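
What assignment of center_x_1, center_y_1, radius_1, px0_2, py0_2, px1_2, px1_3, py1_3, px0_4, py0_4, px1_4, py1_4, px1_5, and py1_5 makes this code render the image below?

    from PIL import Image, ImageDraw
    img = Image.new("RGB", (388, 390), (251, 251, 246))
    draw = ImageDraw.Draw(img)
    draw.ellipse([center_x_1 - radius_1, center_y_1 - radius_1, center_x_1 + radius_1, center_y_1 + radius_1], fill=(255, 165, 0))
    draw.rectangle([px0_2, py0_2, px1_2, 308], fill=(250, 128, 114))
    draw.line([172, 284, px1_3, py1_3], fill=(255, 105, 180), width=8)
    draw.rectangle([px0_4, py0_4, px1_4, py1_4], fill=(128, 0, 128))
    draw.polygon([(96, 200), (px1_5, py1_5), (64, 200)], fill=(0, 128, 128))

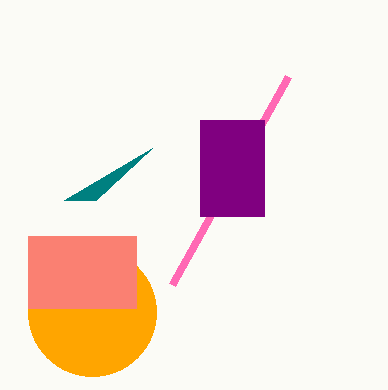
center_x_1 = 92, center_y_1 = 312, radius_1 = 64, px0_2 = 28, py0_2 = 236, px1_2 = 136, px1_3 = 288, py1_3 = 76, px0_4 = 200, py0_4 = 120, px1_4 = 264, py1_4 = 216, px1_5 = 152, py1_5 = 148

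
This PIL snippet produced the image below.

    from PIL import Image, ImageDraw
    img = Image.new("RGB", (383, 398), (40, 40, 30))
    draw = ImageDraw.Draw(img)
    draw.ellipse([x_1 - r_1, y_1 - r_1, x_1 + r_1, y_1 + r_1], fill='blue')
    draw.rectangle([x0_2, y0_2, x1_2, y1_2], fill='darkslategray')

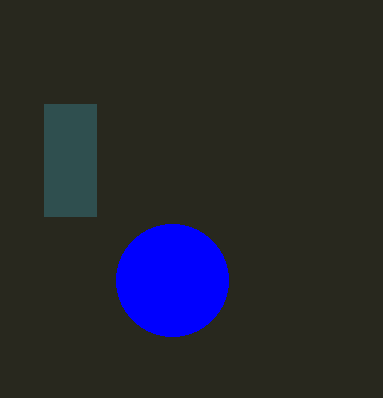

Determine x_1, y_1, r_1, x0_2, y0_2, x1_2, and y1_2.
x_1 = 172
y_1 = 280
r_1 = 56
x0_2 = 44
y0_2 = 104
x1_2 = 96
y1_2 = 216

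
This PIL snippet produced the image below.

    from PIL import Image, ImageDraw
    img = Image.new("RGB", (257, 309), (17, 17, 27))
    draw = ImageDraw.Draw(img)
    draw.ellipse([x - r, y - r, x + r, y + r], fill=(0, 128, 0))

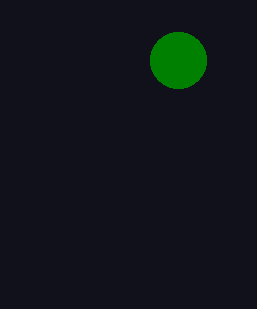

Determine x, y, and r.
x = 178, y = 60, r = 28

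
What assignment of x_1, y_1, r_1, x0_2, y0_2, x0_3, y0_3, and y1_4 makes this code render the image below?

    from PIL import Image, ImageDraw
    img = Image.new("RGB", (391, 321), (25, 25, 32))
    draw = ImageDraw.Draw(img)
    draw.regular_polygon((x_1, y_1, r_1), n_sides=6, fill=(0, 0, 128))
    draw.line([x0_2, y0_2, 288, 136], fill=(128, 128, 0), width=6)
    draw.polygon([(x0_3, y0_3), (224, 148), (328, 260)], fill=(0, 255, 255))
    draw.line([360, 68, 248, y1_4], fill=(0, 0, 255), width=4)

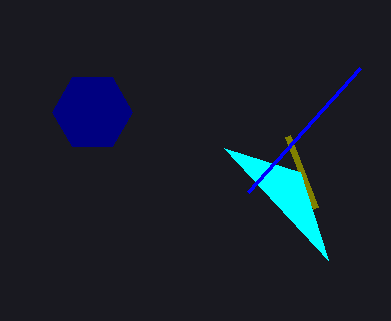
x_1 = 92; y_1 = 112; r_1 = 40; x0_2 = 316; y0_2 = 208; x0_3 = 300; y0_3 = 172; y1_4 = 192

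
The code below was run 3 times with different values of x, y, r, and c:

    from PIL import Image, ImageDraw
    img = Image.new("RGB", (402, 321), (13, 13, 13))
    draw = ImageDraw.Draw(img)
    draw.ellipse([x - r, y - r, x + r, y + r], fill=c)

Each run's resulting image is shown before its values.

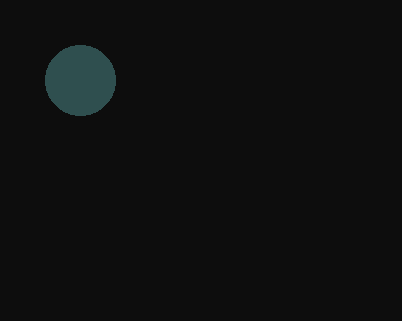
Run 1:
x = 80; y = 80; r = 35; c = 'darkslategray'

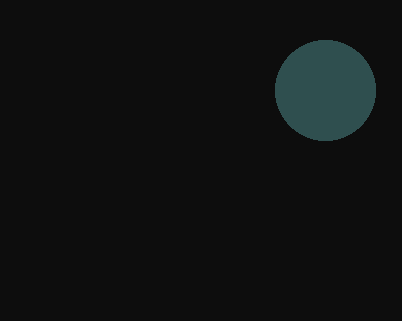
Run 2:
x = 325; y = 90; r = 50; c = 'darkslategray'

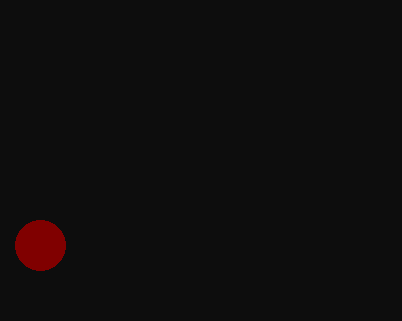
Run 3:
x = 40
y = 245
r = 25
c = 'maroon'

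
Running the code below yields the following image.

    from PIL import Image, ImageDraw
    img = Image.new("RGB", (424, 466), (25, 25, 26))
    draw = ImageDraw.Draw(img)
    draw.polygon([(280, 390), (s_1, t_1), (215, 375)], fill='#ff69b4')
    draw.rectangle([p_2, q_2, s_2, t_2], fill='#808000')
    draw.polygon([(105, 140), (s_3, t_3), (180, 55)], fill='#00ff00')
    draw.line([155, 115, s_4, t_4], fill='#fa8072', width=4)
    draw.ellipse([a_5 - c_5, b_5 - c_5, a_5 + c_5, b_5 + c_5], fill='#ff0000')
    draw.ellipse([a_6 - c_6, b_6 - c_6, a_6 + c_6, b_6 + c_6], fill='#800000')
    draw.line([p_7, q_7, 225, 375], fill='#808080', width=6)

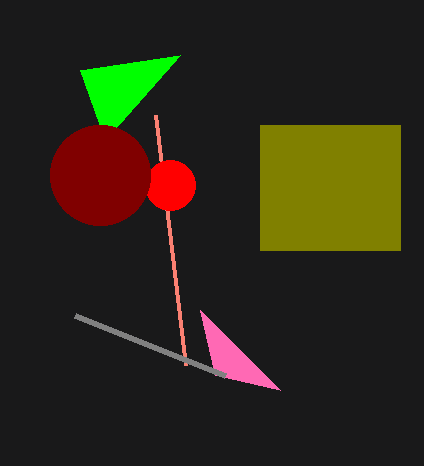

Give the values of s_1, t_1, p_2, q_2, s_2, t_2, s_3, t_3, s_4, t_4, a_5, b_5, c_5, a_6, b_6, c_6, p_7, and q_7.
s_1 = 200, t_1 = 310, p_2 = 260, q_2 = 125, s_2 = 400, t_2 = 250, s_3 = 80, t_3 = 70, s_4 = 185, t_4 = 365, a_5 = 170, b_5 = 185, c_5 = 25, a_6 = 100, b_6 = 175, c_6 = 50, p_7 = 75, q_7 = 315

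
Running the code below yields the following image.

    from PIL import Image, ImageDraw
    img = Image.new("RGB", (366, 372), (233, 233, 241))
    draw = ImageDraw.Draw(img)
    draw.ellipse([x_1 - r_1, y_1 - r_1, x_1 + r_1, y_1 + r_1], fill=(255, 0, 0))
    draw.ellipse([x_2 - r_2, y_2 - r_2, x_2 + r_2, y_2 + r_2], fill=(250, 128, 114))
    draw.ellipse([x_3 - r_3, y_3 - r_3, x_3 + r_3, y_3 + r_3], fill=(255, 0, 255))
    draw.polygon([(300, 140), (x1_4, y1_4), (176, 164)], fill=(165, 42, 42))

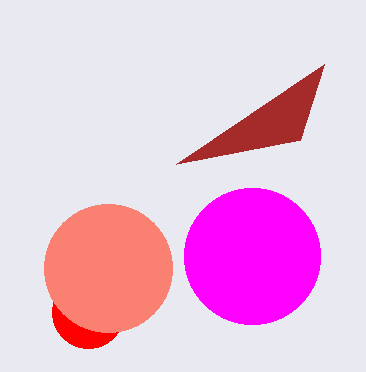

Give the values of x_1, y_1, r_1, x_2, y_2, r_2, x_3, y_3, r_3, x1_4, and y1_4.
x_1 = 88, y_1 = 312, r_1 = 36, x_2 = 108, y_2 = 268, r_2 = 64, x_3 = 252, y_3 = 256, r_3 = 68, x1_4 = 324, y1_4 = 64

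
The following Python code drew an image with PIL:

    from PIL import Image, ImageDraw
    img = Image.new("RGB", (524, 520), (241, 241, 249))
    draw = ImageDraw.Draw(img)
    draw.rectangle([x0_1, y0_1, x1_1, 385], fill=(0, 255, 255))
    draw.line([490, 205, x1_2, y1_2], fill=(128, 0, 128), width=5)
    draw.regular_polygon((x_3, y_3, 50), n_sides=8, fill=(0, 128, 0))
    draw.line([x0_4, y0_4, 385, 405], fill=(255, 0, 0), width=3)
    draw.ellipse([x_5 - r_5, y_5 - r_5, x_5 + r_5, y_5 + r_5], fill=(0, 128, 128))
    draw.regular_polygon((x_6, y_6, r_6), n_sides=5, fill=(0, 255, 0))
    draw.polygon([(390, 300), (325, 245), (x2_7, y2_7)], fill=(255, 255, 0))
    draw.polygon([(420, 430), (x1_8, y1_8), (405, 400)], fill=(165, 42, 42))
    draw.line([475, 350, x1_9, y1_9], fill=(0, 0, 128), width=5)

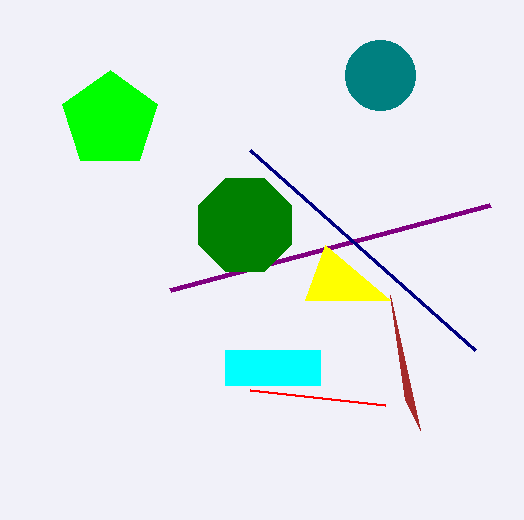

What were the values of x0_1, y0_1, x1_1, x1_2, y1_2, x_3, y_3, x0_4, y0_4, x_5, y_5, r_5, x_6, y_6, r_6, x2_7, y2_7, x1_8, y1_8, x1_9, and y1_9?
x0_1 = 225; y0_1 = 350; x1_1 = 320; x1_2 = 170; y1_2 = 290; x_3 = 245; y_3 = 225; x0_4 = 250; y0_4 = 390; x_5 = 380; y_5 = 75; r_5 = 35; x_6 = 110; y_6 = 120; r_6 = 50; x2_7 = 305; y2_7 = 300; x1_8 = 390; y1_8 = 295; x1_9 = 250; y1_9 = 150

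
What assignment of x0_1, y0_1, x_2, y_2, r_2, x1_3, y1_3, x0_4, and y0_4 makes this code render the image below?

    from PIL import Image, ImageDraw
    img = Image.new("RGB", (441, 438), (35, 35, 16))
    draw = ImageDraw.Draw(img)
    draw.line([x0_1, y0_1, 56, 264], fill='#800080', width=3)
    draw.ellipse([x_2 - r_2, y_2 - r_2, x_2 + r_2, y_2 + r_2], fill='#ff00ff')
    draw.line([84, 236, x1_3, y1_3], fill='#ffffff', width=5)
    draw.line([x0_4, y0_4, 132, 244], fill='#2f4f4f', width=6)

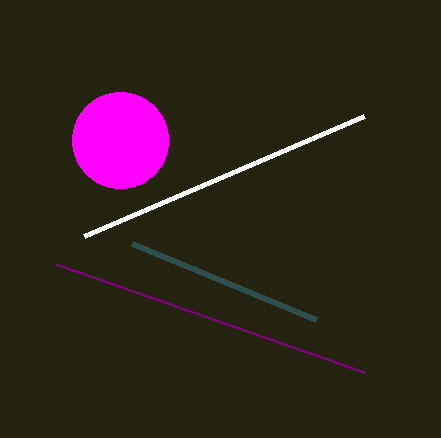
x0_1 = 364, y0_1 = 372, x_2 = 120, y_2 = 140, r_2 = 48, x1_3 = 364, y1_3 = 116, x0_4 = 316, y0_4 = 320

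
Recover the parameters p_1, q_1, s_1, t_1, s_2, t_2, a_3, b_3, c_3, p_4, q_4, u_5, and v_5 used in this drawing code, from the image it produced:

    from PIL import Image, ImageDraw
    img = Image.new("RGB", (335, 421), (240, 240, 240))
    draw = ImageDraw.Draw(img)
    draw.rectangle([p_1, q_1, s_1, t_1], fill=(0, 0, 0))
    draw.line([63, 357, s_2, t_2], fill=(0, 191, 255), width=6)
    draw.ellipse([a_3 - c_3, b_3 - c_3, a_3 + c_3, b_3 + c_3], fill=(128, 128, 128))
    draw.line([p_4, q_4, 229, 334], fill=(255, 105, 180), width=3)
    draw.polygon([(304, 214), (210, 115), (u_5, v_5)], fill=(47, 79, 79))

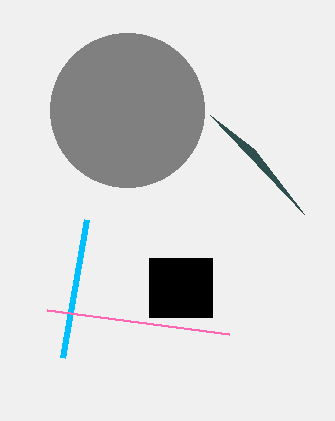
p_1 = 149; q_1 = 258; s_1 = 212; t_1 = 317; s_2 = 87; t_2 = 219; a_3 = 127; b_3 = 110; c_3 = 77; p_4 = 47; q_4 = 310; u_5 = 254; v_5 = 149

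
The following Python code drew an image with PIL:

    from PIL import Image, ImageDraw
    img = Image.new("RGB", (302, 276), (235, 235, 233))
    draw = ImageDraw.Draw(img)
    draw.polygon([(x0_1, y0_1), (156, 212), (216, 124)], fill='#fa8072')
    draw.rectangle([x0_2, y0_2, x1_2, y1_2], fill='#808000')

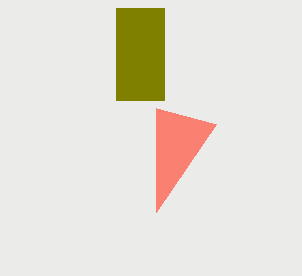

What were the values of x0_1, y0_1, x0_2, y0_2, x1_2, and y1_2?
x0_1 = 156
y0_1 = 108
x0_2 = 116
y0_2 = 8
x1_2 = 164
y1_2 = 100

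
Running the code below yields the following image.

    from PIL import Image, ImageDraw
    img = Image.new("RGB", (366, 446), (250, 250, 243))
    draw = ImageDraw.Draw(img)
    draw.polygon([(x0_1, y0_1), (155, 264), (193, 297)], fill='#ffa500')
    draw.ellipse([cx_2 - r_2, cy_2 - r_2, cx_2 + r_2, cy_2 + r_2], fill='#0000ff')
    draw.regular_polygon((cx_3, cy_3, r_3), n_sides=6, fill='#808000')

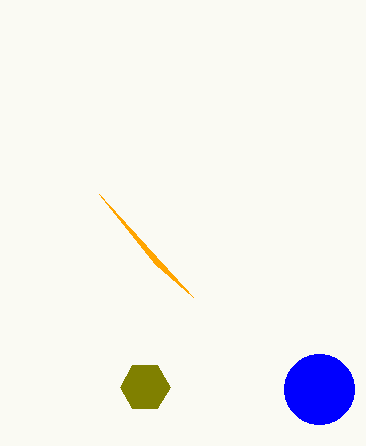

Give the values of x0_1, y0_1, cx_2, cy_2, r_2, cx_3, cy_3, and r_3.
x0_1 = 99
y0_1 = 194
cx_2 = 319
cy_2 = 389
r_2 = 35
cx_3 = 145
cy_3 = 387
r_3 = 25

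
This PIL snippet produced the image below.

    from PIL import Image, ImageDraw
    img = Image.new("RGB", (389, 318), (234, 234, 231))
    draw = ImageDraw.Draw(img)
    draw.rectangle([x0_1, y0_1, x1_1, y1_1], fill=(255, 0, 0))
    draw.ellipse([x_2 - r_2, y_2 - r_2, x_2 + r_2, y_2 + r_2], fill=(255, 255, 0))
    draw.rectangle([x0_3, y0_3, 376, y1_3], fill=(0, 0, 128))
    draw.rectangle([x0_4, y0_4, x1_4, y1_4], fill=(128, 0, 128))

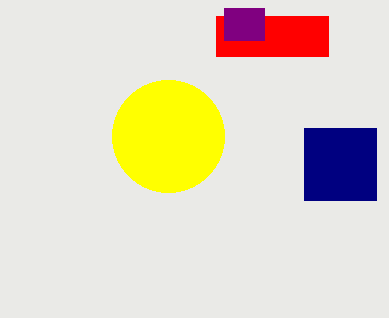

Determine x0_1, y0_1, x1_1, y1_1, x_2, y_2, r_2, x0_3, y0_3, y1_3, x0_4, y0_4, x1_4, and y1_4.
x0_1 = 216; y0_1 = 16; x1_1 = 328; y1_1 = 56; x_2 = 168; y_2 = 136; r_2 = 56; x0_3 = 304; y0_3 = 128; y1_3 = 200; x0_4 = 224; y0_4 = 8; x1_4 = 264; y1_4 = 40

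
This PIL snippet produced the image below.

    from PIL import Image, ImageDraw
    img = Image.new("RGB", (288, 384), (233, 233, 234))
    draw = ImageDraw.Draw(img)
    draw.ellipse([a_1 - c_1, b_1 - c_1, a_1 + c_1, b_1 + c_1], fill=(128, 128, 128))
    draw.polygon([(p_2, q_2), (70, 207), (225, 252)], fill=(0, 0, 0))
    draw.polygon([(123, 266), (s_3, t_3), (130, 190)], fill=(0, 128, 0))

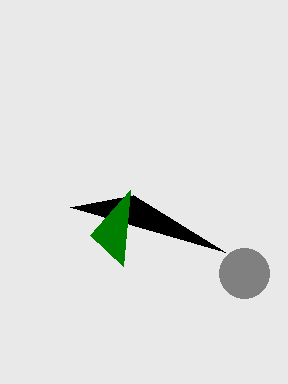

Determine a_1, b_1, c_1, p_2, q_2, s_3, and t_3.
a_1 = 244; b_1 = 273; c_1 = 25; p_2 = 133; q_2 = 195; s_3 = 90; t_3 = 235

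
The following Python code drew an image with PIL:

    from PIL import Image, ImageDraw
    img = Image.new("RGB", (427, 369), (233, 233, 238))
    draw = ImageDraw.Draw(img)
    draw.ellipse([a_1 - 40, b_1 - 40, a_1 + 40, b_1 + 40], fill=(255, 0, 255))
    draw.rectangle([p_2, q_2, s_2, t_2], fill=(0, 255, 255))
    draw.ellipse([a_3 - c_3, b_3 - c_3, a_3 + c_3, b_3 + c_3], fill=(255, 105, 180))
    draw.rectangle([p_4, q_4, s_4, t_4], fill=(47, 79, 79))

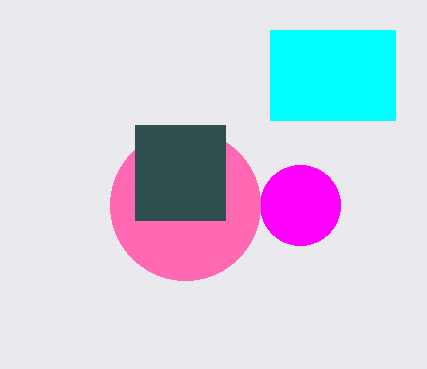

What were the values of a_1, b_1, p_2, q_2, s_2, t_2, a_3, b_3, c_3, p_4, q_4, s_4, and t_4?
a_1 = 300
b_1 = 205
p_2 = 270
q_2 = 30
s_2 = 395
t_2 = 120
a_3 = 185
b_3 = 205
c_3 = 75
p_4 = 135
q_4 = 125
s_4 = 225
t_4 = 220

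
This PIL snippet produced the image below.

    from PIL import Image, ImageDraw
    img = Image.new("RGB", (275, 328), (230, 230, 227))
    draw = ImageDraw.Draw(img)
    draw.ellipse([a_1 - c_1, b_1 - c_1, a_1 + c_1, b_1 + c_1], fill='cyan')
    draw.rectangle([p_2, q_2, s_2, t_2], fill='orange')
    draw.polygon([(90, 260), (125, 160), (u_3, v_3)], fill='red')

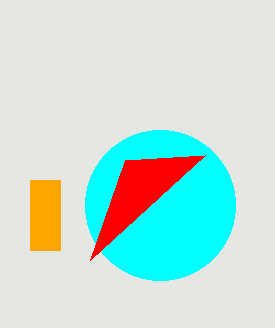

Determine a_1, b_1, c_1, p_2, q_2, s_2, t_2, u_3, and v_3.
a_1 = 160; b_1 = 205; c_1 = 75; p_2 = 30; q_2 = 180; s_2 = 60; t_2 = 250; u_3 = 205; v_3 = 155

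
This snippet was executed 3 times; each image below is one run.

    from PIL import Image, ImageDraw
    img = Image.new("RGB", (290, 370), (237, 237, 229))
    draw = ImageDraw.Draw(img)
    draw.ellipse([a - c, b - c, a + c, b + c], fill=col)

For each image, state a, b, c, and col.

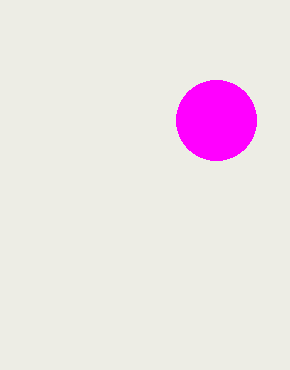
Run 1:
a = 216, b = 120, c = 40, col = 'magenta'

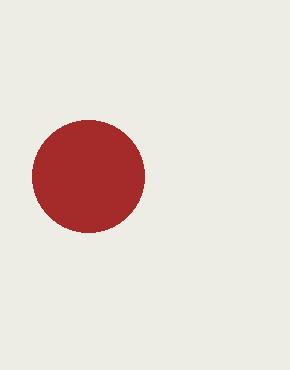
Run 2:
a = 88; b = 176; c = 56; col = 'brown'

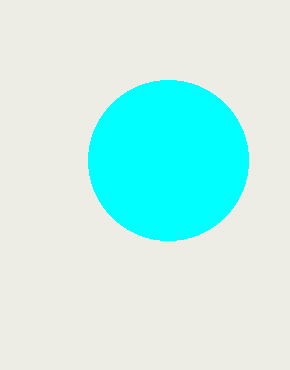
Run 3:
a = 168
b = 160
c = 80
col = 'cyan'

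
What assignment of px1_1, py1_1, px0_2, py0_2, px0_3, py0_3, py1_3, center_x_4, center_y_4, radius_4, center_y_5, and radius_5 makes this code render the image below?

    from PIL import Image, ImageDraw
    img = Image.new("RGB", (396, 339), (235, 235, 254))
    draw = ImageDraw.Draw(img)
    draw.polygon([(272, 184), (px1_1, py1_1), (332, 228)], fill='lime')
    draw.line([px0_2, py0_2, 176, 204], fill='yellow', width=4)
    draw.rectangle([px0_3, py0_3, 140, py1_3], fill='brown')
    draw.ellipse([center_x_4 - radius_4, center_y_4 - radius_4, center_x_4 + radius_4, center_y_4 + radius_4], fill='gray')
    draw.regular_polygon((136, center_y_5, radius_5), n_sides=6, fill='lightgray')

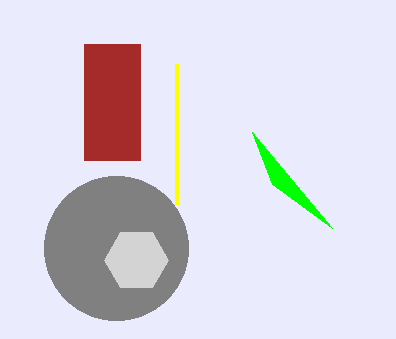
px1_1 = 252; py1_1 = 132; px0_2 = 176; py0_2 = 64; px0_3 = 84; py0_3 = 44; py1_3 = 160; center_x_4 = 116; center_y_4 = 248; radius_4 = 72; center_y_5 = 260; radius_5 = 32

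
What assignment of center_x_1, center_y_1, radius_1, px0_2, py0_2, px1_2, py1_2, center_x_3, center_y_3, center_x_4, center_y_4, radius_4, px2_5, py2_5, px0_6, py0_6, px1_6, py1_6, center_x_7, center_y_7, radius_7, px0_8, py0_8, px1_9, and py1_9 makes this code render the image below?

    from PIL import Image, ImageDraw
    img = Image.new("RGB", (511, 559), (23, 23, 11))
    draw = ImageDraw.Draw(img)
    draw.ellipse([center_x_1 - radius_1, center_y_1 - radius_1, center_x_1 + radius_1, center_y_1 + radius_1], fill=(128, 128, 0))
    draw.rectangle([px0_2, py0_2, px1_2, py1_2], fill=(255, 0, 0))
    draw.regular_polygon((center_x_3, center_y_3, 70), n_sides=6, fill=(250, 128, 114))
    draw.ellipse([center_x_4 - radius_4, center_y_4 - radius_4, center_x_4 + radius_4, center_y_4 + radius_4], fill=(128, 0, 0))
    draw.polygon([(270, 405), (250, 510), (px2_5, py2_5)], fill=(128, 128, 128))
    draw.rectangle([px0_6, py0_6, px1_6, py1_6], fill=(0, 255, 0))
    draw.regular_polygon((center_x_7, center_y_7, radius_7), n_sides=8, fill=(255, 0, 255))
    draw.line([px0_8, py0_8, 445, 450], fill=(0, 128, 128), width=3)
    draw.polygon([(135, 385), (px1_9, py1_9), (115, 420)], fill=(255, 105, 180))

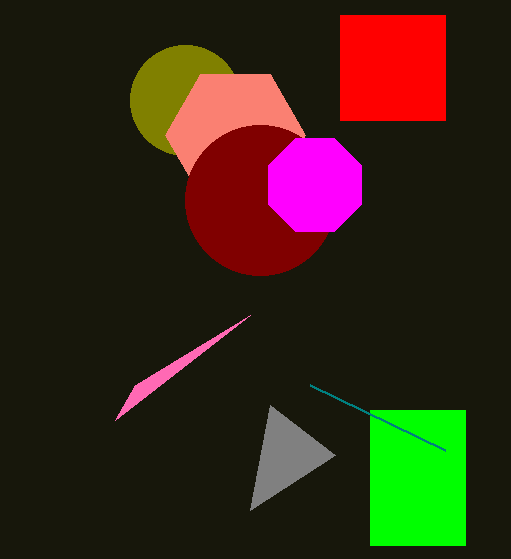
center_x_1 = 185; center_y_1 = 100; radius_1 = 55; px0_2 = 340; py0_2 = 15; px1_2 = 445; py1_2 = 120; center_x_3 = 235; center_y_3 = 135; center_x_4 = 260; center_y_4 = 200; radius_4 = 75; px2_5 = 335; py2_5 = 455; px0_6 = 370; py0_6 = 410; px1_6 = 465; py1_6 = 545; center_x_7 = 315; center_y_7 = 185; radius_7 = 50; px0_8 = 310; py0_8 = 385; px1_9 = 250; py1_9 = 315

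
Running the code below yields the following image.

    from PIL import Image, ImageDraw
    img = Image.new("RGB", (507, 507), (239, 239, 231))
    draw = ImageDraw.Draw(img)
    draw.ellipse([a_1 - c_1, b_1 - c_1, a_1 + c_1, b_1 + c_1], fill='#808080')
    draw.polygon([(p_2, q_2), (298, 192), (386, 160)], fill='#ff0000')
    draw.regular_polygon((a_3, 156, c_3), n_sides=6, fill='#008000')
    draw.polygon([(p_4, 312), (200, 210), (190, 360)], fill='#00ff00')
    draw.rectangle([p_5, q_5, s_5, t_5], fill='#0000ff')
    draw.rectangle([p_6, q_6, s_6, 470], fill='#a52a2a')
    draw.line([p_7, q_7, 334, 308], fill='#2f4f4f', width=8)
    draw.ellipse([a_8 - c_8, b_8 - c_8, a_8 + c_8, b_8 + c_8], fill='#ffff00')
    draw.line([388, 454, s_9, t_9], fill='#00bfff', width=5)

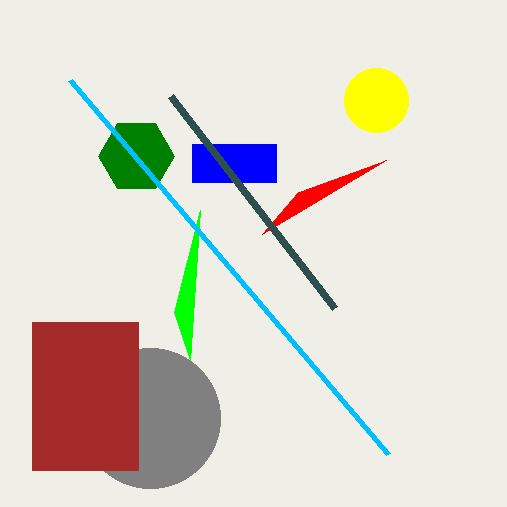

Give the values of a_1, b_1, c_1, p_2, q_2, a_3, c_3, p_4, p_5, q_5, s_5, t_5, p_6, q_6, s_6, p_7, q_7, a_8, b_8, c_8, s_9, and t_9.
a_1 = 150; b_1 = 418; c_1 = 70; p_2 = 262; q_2 = 234; a_3 = 136; c_3 = 38; p_4 = 174; p_5 = 192; q_5 = 144; s_5 = 276; t_5 = 182; p_6 = 32; q_6 = 322; s_6 = 138; p_7 = 170; q_7 = 96; a_8 = 376; b_8 = 100; c_8 = 32; s_9 = 70; t_9 = 80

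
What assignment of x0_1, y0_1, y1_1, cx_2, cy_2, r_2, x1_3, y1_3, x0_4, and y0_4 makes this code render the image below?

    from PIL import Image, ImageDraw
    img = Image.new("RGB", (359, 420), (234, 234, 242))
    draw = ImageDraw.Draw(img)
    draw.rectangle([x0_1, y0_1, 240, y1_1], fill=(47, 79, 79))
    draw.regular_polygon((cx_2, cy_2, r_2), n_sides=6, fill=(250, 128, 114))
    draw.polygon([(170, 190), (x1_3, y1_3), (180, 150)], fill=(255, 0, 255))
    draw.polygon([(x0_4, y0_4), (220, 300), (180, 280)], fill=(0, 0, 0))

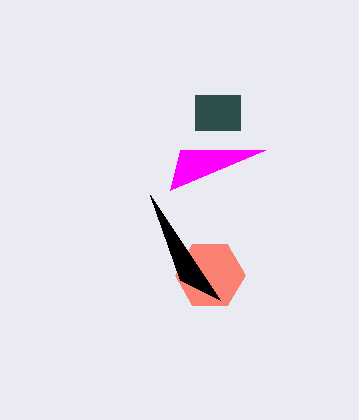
x0_1 = 195; y0_1 = 95; y1_1 = 130; cx_2 = 210; cy_2 = 275; r_2 = 35; x1_3 = 265; y1_3 = 150; x0_4 = 150; y0_4 = 195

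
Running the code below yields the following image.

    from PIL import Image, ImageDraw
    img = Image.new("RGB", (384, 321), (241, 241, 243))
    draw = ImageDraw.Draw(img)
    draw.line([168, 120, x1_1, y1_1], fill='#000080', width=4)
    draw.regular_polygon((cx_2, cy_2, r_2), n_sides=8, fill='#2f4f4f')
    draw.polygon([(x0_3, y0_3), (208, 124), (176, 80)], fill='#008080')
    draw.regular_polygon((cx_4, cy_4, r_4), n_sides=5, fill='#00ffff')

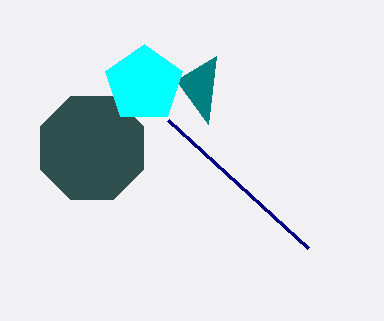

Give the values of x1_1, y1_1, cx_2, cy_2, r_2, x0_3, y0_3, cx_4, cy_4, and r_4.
x1_1 = 308, y1_1 = 248, cx_2 = 92, cy_2 = 148, r_2 = 56, x0_3 = 216, y0_3 = 56, cx_4 = 144, cy_4 = 84, r_4 = 40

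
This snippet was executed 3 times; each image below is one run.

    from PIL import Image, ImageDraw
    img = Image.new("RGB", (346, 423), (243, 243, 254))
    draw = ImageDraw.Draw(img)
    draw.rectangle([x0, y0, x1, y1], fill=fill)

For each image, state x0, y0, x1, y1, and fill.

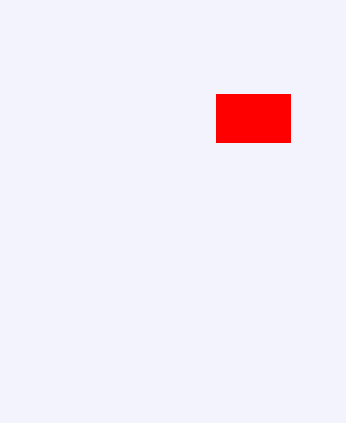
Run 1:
x0 = 216, y0 = 94, x1 = 290, y1 = 142, fill = 'red'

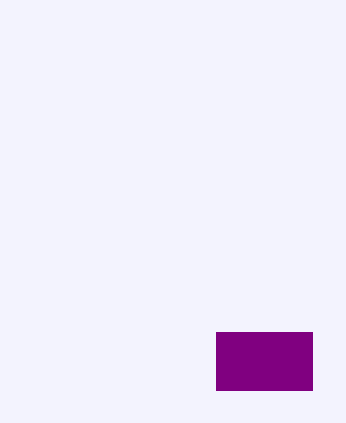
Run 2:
x0 = 216
y0 = 332
x1 = 312
y1 = 390
fill = 'purple'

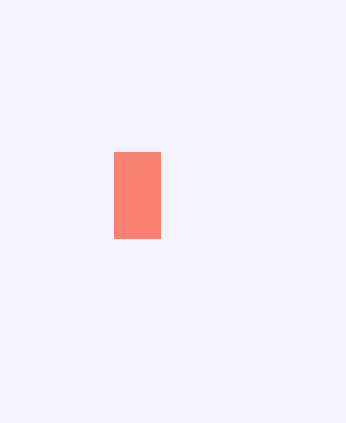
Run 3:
x0 = 114; y0 = 152; x1 = 160; y1 = 238; fill = 'salmon'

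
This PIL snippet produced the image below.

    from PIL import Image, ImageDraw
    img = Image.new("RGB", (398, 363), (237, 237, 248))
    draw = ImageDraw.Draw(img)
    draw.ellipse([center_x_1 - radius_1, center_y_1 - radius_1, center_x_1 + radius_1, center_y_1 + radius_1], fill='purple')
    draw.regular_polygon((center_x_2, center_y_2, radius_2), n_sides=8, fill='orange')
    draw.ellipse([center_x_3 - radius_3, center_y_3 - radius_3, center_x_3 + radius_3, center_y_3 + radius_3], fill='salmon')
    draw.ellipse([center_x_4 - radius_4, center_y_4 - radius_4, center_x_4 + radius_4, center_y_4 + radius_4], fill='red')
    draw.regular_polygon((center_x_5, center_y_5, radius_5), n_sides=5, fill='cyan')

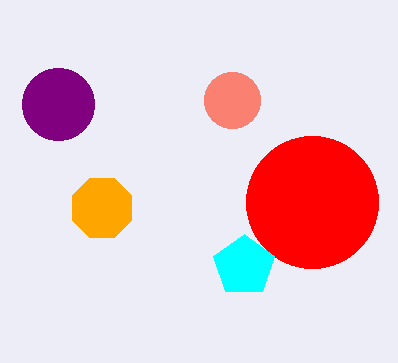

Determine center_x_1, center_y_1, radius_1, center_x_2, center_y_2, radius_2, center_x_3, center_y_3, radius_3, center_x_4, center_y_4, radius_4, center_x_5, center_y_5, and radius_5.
center_x_1 = 58; center_y_1 = 104; radius_1 = 36; center_x_2 = 102; center_y_2 = 208; radius_2 = 32; center_x_3 = 232; center_y_3 = 100; radius_3 = 28; center_x_4 = 312; center_y_4 = 202; radius_4 = 66; center_x_5 = 244; center_y_5 = 266; radius_5 = 32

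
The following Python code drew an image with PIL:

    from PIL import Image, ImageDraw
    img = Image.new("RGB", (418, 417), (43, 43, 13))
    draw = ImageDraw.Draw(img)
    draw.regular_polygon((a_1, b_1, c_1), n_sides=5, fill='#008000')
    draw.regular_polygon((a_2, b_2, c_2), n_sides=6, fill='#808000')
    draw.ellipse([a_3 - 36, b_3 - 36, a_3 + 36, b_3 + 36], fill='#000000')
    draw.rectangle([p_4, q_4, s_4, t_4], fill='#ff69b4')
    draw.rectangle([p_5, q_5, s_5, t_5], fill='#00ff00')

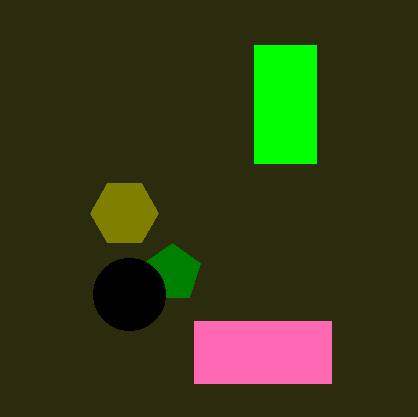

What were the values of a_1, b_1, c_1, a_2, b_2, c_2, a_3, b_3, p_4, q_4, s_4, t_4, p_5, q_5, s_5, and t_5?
a_1 = 172
b_1 = 273
c_1 = 30
a_2 = 124
b_2 = 213
c_2 = 34
a_3 = 129
b_3 = 294
p_4 = 194
q_4 = 321
s_4 = 331
t_4 = 383
p_5 = 254
q_5 = 45
s_5 = 316
t_5 = 163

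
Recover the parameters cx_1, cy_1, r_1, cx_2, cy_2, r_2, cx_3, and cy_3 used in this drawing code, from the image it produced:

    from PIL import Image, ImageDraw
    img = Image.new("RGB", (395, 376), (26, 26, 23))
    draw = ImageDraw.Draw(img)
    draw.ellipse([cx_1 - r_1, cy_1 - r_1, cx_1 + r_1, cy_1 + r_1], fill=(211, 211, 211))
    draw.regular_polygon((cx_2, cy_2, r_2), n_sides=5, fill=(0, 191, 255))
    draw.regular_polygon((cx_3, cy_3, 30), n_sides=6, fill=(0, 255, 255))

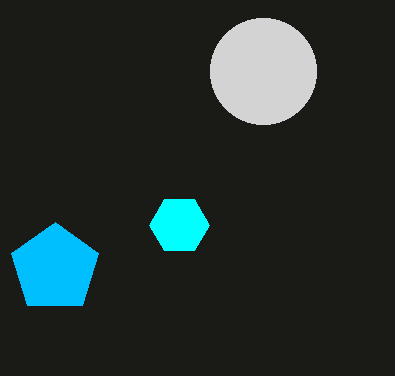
cx_1 = 263, cy_1 = 71, r_1 = 53, cx_2 = 55, cy_2 = 268, r_2 = 46, cx_3 = 179, cy_3 = 225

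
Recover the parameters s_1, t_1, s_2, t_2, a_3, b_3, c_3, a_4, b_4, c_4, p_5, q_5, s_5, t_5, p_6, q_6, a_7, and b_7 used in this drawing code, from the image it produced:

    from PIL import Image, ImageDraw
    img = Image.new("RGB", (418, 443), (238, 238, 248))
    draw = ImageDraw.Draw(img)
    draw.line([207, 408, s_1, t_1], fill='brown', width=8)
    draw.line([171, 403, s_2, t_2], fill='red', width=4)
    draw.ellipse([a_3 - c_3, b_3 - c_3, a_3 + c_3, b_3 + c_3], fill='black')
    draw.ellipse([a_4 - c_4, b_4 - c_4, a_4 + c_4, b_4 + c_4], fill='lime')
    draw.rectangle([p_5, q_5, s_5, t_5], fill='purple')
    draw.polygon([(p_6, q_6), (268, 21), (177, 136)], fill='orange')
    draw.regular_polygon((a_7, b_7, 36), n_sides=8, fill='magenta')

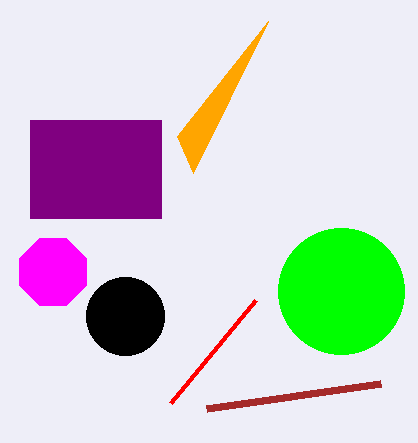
s_1 = 381
t_1 = 383
s_2 = 256
t_2 = 300
a_3 = 125
b_3 = 316
c_3 = 39
a_4 = 341
b_4 = 291
c_4 = 63
p_5 = 30
q_5 = 120
s_5 = 161
t_5 = 218
p_6 = 193
q_6 = 173
a_7 = 53
b_7 = 272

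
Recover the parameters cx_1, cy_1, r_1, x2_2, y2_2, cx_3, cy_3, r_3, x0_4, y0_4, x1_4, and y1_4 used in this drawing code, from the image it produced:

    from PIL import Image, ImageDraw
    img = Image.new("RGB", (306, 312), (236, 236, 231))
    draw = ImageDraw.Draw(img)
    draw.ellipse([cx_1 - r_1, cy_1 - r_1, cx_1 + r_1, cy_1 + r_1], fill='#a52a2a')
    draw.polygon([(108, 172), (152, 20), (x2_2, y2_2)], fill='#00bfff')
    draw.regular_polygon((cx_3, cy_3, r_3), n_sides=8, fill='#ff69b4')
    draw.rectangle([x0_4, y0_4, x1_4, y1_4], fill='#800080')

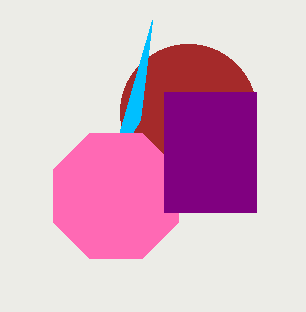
cx_1 = 188; cy_1 = 112; r_1 = 68; x2_2 = 140; y2_2 = 120; cx_3 = 116; cy_3 = 196; r_3 = 68; x0_4 = 164; y0_4 = 92; x1_4 = 256; y1_4 = 212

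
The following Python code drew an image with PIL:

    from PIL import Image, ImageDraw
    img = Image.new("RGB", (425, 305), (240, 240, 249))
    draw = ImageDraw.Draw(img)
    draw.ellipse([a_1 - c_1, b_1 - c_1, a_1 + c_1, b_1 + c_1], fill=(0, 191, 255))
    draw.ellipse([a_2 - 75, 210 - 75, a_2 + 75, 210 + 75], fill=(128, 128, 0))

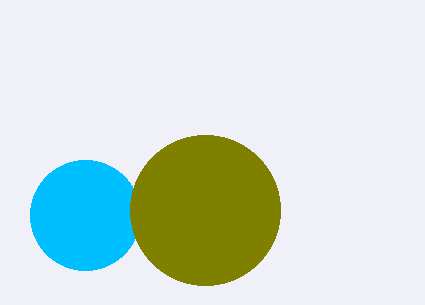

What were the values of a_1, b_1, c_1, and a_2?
a_1 = 85; b_1 = 215; c_1 = 55; a_2 = 205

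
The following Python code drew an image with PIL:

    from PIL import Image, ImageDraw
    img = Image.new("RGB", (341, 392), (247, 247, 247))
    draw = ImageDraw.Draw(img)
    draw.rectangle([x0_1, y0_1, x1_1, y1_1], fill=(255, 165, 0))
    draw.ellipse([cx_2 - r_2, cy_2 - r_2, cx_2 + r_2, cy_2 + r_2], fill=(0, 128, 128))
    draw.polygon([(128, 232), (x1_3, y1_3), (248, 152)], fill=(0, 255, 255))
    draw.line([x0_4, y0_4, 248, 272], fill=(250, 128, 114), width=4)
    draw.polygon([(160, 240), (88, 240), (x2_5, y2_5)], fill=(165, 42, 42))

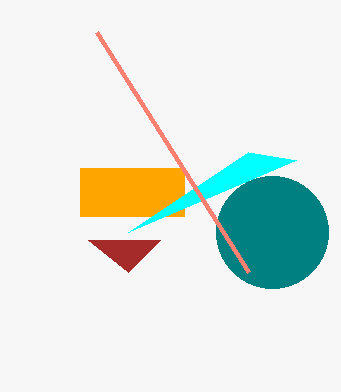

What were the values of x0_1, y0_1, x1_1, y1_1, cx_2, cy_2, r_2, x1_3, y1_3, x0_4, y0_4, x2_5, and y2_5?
x0_1 = 80; y0_1 = 168; x1_1 = 184; y1_1 = 216; cx_2 = 272; cy_2 = 232; r_2 = 56; x1_3 = 296; y1_3 = 160; x0_4 = 96; y0_4 = 32; x2_5 = 128; y2_5 = 272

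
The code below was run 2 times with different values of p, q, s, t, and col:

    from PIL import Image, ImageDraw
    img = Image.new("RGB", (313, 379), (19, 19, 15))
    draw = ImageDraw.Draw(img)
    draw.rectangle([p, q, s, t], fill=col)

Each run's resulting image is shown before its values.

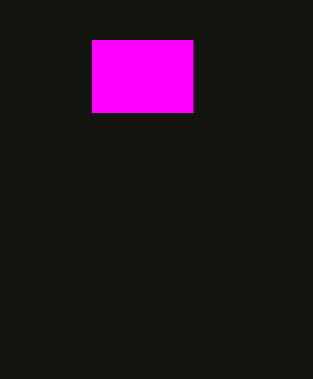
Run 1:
p = 92
q = 40
s = 192
t = 112
col = 'magenta'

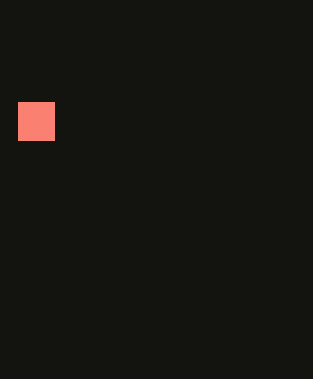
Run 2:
p = 18, q = 102, s = 54, t = 140, col = 'salmon'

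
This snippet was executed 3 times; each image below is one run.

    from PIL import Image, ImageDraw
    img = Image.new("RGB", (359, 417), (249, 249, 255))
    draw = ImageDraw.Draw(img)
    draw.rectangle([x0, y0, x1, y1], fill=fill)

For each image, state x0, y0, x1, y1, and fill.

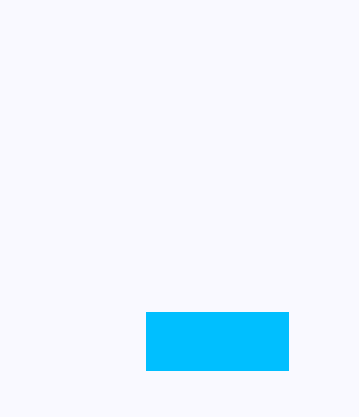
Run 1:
x0 = 146
y0 = 312
x1 = 288
y1 = 370
fill = 'deepskyblue'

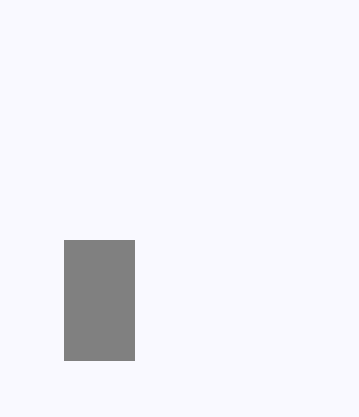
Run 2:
x0 = 64
y0 = 240
x1 = 134
y1 = 360
fill = 'gray'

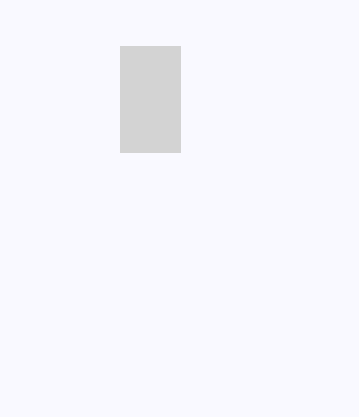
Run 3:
x0 = 120; y0 = 46; x1 = 180; y1 = 152; fill = 'lightgray'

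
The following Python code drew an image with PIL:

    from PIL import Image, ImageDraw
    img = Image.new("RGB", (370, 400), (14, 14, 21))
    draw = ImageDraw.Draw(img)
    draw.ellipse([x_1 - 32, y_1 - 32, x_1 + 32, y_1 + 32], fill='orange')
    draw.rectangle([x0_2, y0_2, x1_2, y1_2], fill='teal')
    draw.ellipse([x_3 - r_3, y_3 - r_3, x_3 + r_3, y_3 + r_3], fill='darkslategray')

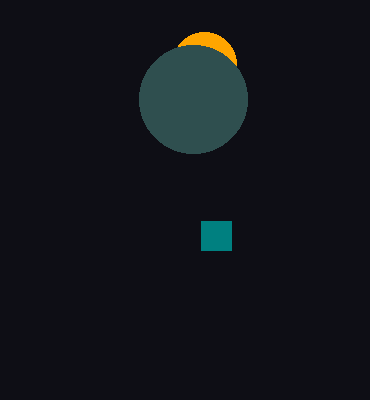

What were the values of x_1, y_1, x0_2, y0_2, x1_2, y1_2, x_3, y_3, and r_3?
x_1 = 204
y_1 = 64
x0_2 = 201
y0_2 = 221
x1_2 = 231
y1_2 = 250
x_3 = 193
y_3 = 99
r_3 = 54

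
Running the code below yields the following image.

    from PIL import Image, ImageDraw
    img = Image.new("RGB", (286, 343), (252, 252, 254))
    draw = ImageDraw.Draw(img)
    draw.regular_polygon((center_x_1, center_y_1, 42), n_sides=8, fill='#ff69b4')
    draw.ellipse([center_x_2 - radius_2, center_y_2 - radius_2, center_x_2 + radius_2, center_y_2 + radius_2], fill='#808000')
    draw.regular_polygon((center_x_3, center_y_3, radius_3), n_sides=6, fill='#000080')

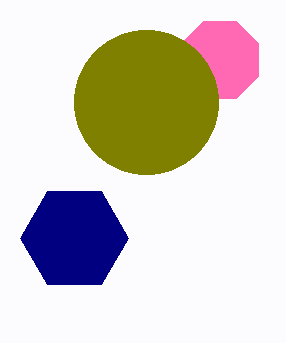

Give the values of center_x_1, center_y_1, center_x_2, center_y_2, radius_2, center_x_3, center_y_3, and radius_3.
center_x_1 = 220, center_y_1 = 60, center_x_2 = 146, center_y_2 = 102, radius_2 = 72, center_x_3 = 74, center_y_3 = 238, radius_3 = 54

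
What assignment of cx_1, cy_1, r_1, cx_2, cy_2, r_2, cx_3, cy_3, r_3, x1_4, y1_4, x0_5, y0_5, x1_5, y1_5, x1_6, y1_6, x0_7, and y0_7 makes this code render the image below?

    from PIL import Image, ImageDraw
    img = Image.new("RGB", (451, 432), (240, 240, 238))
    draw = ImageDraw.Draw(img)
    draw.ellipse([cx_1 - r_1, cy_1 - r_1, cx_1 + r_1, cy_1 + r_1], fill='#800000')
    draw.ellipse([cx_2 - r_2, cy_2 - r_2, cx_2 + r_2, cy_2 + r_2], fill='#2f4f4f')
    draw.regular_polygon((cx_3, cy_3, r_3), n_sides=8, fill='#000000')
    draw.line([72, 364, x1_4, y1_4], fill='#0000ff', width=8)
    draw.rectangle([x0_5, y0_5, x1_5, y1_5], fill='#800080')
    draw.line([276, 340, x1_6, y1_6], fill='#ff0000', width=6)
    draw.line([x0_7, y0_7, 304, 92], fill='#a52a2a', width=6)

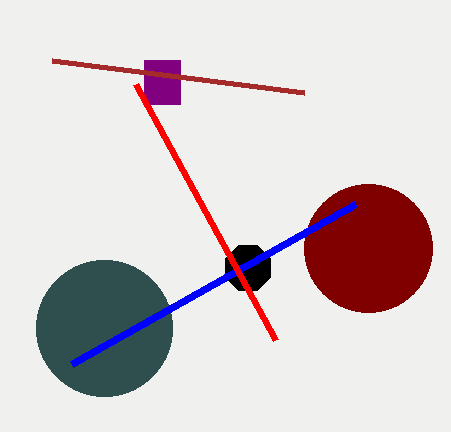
cx_1 = 368, cy_1 = 248, r_1 = 64, cx_2 = 104, cy_2 = 328, r_2 = 68, cx_3 = 248, cy_3 = 268, r_3 = 24, x1_4 = 356, y1_4 = 204, x0_5 = 144, y0_5 = 60, x1_5 = 180, y1_5 = 104, x1_6 = 136, y1_6 = 84, x0_7 = 52, y0_7 = 60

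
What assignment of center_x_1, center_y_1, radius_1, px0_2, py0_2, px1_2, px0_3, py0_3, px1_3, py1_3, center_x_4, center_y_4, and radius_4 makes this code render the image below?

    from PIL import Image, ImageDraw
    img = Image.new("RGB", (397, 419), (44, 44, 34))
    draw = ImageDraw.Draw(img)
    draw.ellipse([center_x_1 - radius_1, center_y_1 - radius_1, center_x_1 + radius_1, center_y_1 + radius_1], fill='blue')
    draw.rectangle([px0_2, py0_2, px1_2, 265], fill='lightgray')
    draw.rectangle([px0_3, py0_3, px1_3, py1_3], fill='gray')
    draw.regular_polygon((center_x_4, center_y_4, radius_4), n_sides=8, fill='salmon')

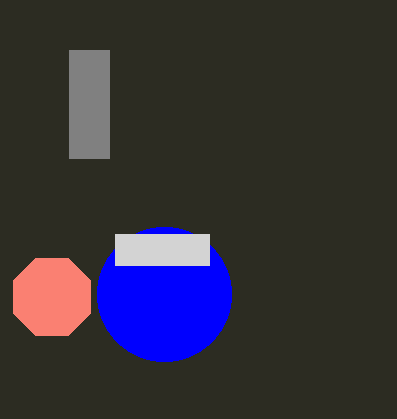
center_x_1 = 164; center_y_1 = 294; radius_1 = 67; px0_2 = 115; py0_2 = 234; px1_2 = 209; px0_3 = 69; py0_3 = 50; px1_3 = 109; py1_3 = 158; center_x_4 = 52; center_y_4 = 297; radius_4 = 42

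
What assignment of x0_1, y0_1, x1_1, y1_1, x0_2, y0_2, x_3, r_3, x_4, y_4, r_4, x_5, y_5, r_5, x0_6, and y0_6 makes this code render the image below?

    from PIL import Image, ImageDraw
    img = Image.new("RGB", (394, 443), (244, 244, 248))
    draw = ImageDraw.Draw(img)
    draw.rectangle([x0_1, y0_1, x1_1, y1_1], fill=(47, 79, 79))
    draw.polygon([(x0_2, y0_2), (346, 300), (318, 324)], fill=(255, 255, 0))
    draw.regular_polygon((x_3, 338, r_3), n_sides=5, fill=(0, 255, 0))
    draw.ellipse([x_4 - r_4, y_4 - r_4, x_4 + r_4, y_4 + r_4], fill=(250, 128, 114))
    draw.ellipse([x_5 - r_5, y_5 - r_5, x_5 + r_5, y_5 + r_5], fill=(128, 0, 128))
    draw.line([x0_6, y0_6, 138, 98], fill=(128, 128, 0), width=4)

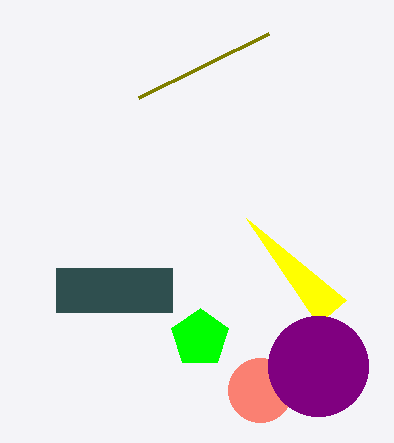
x0_1 = 56; y0_1 = 268; x1_1 = 172; y1_1 = 312; x0_2 = 246; y0_2 = 218; x_3 = 200; r_3 = 30; x_4 = 260; y_4 = 390; r_4 = 32; x_5 = 318; y_5 = 366; r_5 = 50; x0_6 = 268; y0_6 = 34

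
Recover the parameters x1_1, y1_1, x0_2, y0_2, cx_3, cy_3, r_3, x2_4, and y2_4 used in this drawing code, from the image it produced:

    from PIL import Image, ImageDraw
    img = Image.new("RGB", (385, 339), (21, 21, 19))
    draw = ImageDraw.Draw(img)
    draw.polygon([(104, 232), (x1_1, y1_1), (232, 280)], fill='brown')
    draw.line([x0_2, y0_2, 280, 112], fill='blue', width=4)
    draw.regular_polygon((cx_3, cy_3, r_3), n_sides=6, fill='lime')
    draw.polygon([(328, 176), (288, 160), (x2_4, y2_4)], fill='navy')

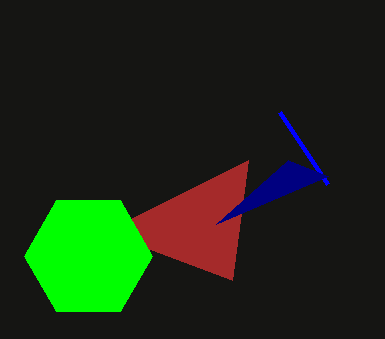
x1_1 = 248, y1_1 = 160, x0_2 = 328, y0_2 = 184, cx_3 = 88, cy_3 = 256, r_3 = 64, x2_4 = 216, y2_4 = 224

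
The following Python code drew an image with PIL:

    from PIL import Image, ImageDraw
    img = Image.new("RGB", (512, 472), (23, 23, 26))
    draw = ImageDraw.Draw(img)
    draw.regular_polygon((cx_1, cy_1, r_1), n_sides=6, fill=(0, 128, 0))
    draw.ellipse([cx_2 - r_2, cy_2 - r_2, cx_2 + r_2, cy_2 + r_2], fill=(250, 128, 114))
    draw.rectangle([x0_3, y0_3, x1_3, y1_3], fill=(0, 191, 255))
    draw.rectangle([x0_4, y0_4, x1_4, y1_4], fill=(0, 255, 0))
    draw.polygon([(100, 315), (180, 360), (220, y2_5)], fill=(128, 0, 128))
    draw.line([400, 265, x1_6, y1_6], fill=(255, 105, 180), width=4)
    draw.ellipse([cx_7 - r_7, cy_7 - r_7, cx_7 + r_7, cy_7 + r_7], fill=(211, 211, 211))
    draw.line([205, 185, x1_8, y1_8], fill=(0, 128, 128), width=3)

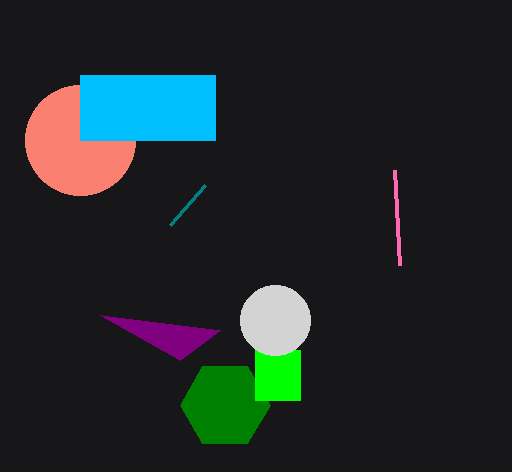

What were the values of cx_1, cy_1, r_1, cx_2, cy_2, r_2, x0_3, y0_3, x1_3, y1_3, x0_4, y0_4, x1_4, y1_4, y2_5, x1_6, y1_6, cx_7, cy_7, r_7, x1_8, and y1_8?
cx_1 = 225
cy_1 = 405
r_1 = 45
cx_2 = 80
cy_2 = 140
r_2 = 55
x0_3 = 80
y0_3 = 75
x1_3 = 215
y1_3 = 140
x0_4 = 255
y0_4 = 350
x1_4 = 300
y1_4 = 400
y2_5 = 330
x1_6 = 395
y1_6 = 170
cx_7 = 275
cy_7 = 320
r_7 = 35
x1_8 = 170
y1_8 = 225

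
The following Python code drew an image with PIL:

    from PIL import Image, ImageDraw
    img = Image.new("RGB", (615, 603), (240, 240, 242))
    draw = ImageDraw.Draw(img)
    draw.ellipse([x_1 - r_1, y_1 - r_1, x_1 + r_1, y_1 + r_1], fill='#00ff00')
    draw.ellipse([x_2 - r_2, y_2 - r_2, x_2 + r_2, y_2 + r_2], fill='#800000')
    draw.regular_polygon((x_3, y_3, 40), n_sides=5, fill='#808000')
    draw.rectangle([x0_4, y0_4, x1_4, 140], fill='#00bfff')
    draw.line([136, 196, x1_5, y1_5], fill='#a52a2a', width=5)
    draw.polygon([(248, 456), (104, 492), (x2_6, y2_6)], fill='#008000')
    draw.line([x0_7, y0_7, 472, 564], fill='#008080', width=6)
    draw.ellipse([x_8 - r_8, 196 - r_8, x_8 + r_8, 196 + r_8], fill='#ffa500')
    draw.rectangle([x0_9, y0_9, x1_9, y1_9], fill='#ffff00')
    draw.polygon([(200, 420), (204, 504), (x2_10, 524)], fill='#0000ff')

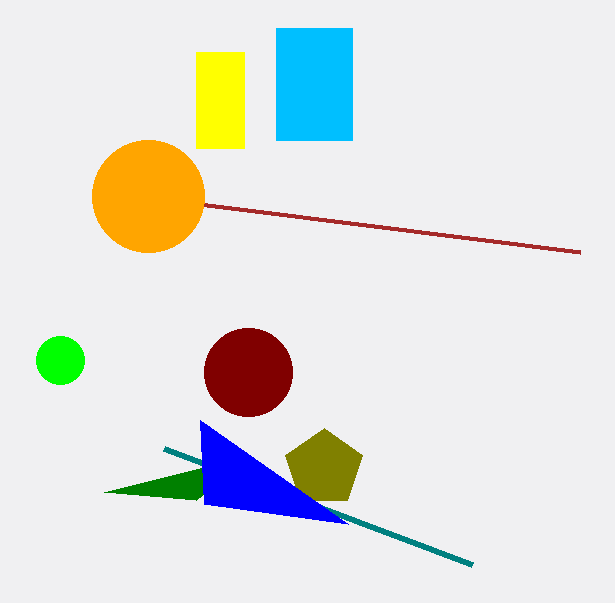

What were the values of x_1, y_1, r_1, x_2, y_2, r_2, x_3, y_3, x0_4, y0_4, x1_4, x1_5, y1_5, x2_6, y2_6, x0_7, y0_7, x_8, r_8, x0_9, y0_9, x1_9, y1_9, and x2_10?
x_1 = 60
y_1 = 360
r_1 = 24
x_2 = 248
y_2 = 372
r_2 = 44
x_3 = 324
y_3 = 468
x0_4 = 276
y0_4 = 28
x1_4 = 352
x1_5 = 580
y1_5 = 252
x2_6 = 196
y2_6 = 500
x0_7 = 164
y0_7 = 448
x_8 = 148
r_8 = 56
x0_9 = 196
y0_9 = 52
x1_9 = 244
y1_9 = 148
x2_10 = 348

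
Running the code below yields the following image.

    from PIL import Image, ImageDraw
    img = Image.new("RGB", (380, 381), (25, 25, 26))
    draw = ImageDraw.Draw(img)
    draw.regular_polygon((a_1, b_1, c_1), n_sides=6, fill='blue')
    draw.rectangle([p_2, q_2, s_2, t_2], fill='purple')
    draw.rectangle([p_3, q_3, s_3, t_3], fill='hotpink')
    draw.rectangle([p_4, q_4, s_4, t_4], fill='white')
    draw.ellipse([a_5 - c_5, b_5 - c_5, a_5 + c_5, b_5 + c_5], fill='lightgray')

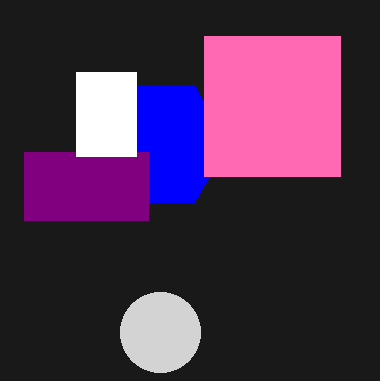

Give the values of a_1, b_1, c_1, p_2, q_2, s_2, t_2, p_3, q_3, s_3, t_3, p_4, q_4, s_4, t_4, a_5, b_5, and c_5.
a_1 = 160, b_1 = 144, c_1 = 68, p_2 = 24, q_2 = 152, s_2 = 148, t_2 = 220, p_3 = 204, q_3 = 36, s_3 = 340, t_3 = 176, p_4 = 76, q_4 = 72, s_4 = 136, t_4 = 156, a_5 = 160, b_5 = 332, c_5 = 40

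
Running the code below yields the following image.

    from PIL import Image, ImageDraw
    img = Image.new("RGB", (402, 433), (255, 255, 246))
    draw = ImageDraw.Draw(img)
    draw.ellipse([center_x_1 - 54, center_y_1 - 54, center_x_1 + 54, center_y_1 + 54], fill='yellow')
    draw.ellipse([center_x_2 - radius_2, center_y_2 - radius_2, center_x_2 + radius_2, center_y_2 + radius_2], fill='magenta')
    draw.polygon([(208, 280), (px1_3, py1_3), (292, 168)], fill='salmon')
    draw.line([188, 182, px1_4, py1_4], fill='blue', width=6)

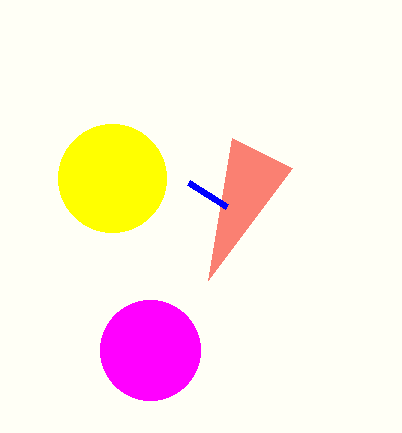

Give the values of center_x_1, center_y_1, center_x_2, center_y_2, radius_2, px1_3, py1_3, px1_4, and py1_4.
center_x_1 = 112; center_y_1 = 178; center_x_2 = 150; center_y_2 = 350; radius_2 = 50; px1_3 = 232; py1_3 = 138; px1_4 = 226; py1_4 = 206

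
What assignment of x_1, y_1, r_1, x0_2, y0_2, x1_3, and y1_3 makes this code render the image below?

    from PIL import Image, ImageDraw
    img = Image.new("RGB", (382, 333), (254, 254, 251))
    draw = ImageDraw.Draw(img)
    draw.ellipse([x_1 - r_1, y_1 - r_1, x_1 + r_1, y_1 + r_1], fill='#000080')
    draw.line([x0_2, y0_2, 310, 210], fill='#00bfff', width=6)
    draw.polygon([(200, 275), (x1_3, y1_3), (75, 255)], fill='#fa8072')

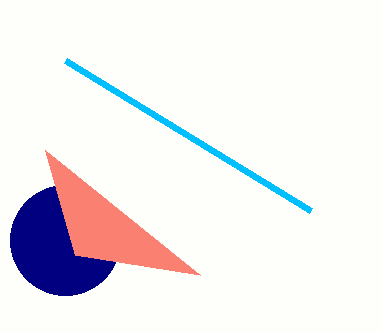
x_1 = 65; y_1 = 240; r_1 = 55; x0_2 = 65; y0_2 = 60; x1_3 = 45; y1_3 = 150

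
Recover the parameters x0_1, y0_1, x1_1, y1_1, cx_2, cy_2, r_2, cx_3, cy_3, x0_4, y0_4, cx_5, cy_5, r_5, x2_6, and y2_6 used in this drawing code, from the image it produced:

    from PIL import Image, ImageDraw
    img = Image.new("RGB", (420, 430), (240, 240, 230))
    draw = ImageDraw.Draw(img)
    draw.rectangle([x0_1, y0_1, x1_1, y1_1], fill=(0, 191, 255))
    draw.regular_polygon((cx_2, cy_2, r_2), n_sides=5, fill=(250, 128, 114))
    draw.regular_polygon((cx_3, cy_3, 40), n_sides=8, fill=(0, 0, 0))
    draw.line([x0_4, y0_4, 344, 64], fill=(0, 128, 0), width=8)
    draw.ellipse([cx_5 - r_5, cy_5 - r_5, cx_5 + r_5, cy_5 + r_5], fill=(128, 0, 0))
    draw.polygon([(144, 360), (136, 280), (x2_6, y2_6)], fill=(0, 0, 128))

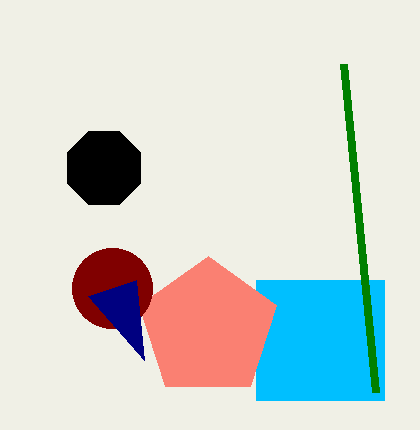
x0_1 = 256; y0_1 = 280; x1_1 = 384; y1_1 = 400; cx_2 = 208; cy_2 = 328; r_2 = 72; cx_3 = 104; cy_3 = 168; x0_4 = 376; y0_4 = 392; cx_5 = 112; cy_5 = 288; r_5 = 40; x2_6 = 88; y2_6 = 296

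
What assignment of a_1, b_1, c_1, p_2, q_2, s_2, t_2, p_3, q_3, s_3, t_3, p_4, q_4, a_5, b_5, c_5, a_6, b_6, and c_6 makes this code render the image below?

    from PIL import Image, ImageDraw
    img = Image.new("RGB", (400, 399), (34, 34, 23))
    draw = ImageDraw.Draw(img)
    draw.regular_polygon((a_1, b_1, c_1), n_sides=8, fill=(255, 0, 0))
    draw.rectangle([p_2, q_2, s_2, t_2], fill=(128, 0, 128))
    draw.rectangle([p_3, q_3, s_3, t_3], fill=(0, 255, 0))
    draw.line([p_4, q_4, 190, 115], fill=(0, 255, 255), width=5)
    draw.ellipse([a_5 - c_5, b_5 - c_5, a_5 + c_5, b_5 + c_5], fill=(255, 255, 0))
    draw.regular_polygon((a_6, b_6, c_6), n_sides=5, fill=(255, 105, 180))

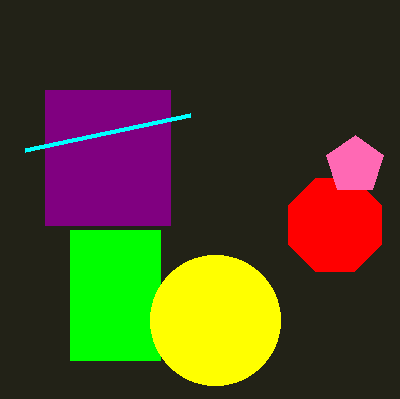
a_1 = 335
b_1 = 225
c_1 = 50
p_2 = 45
q_2 = 90
s_2 = 170
t_2 = 225
p_3 = 70
q_3 = 230
s_3 = 160
t_3 = 360
p_4 = 25
q_4 = 150
a_5 = 215
b_5 = 320
c_5 = 65
a_6 = 355
b_6 = 165
c_6 = 30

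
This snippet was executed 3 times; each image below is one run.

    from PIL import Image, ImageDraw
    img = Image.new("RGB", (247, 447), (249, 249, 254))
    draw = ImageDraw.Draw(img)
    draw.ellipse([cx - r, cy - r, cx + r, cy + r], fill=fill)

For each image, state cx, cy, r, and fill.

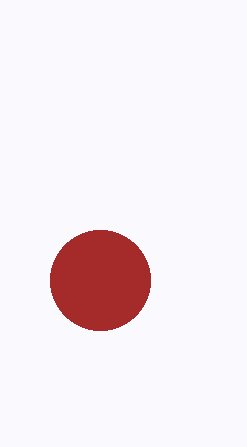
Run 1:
cx = 100
cy = 280
r = 50
fill = 'brown'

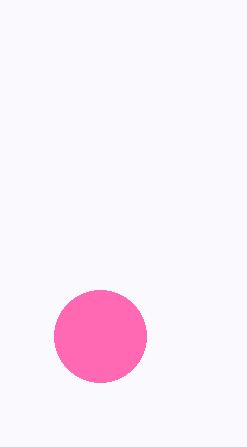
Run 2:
cx = 100
cy = 336
r = 46
fill = 'hotpink'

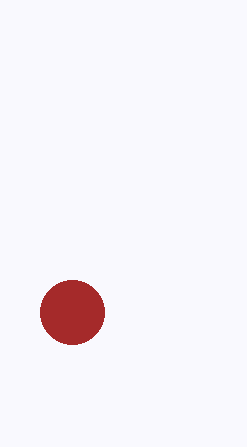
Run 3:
cx = 72, cy = 312, r = 32, fill = 'brown'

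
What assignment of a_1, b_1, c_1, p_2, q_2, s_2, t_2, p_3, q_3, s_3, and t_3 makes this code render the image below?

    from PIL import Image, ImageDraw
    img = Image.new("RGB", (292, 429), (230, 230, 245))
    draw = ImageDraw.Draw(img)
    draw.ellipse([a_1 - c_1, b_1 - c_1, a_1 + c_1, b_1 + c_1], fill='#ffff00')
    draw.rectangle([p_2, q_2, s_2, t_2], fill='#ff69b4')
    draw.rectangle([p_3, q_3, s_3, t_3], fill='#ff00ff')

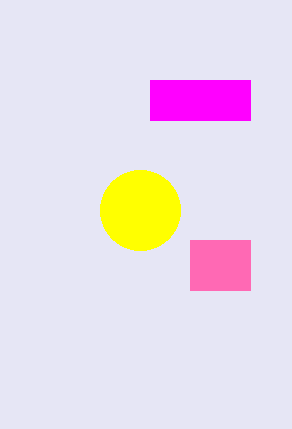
a_1 = 140; b_1 = 210; c_1 = 40; p_2 = 190; q_2 = 240; s_2 = 250; t_2 = 290; p_3 = 150; q_3 = 80; s_3 = 250; t_3 = 120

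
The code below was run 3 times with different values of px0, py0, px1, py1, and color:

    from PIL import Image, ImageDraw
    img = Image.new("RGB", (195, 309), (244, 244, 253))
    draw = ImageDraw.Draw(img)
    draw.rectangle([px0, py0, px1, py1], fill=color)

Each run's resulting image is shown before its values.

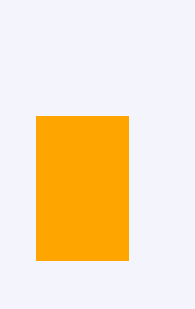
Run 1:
px0 = 36
py0 = 116
px1 = 128
py1 = 260
color = 'orange'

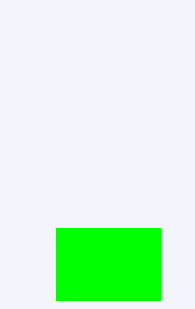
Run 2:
px0 = 56, py0 = 228, px1 = 160, py1 = 300, color = 'lime'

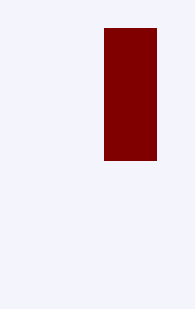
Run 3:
px0 = 104
py0 = 28
px1 = 156
py1 = 160
color = 'maroon'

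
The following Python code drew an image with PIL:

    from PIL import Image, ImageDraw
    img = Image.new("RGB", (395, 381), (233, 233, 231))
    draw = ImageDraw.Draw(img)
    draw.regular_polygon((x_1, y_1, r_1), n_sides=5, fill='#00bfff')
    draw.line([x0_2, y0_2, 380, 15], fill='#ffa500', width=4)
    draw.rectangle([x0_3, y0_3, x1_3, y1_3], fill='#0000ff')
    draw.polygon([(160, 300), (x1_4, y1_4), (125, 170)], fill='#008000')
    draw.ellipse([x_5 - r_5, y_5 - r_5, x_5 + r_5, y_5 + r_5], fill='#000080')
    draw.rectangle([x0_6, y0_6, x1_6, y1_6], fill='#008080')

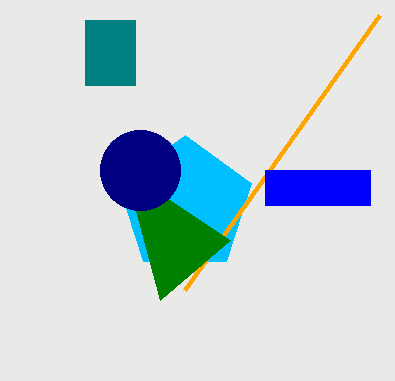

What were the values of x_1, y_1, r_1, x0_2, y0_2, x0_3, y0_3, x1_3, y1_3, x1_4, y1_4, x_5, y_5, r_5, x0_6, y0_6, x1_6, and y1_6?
x_1 = 185
y_1 = 205
r_1 = 70
x0_2 = 185
y0_2 = 290
x0_3 = 265
y0_3 = 170
x1_3 = 370
y1_3 = 205
x1_4 = 230
y1_4 = 240
x_5 = 140
y_5 = 170
r_5 = 40
x0_6 = 85
y0_6 = 20
x1_6 = 135
y1_6 = 85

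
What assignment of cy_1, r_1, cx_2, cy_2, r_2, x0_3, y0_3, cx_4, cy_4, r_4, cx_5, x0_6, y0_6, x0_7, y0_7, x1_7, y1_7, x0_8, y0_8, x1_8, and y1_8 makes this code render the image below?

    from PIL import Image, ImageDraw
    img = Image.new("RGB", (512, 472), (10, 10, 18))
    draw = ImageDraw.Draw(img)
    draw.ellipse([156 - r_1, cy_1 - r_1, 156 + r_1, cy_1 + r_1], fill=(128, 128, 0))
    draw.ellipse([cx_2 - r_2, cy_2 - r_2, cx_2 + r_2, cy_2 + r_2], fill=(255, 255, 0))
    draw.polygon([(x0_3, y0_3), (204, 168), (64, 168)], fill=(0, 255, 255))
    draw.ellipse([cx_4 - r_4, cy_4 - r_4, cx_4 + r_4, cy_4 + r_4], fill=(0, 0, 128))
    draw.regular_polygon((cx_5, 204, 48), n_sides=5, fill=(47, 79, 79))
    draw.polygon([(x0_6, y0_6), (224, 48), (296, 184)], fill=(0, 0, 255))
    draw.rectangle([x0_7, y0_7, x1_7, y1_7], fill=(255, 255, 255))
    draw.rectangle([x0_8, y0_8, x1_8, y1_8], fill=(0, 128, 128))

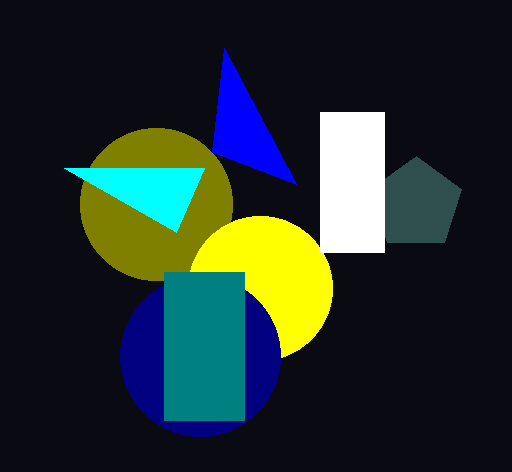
cy_1 = 204; r_1 = 76; cx_2 = 260; cy_2 = 288; r_2 = 72; x0_3 = 176; y0_3 = 232; cx_4 = 200; cy_4 = 356; r_4 = 80; cx_5 = 416; x0_6 = 212; y0_6 = 152; x0_7 = 320; y0_7 = 112; x1_7 = 384; y1_7 = 252; x0_8 = 164; y0_8 = 272; x1_8 = 244; y1_8 = 420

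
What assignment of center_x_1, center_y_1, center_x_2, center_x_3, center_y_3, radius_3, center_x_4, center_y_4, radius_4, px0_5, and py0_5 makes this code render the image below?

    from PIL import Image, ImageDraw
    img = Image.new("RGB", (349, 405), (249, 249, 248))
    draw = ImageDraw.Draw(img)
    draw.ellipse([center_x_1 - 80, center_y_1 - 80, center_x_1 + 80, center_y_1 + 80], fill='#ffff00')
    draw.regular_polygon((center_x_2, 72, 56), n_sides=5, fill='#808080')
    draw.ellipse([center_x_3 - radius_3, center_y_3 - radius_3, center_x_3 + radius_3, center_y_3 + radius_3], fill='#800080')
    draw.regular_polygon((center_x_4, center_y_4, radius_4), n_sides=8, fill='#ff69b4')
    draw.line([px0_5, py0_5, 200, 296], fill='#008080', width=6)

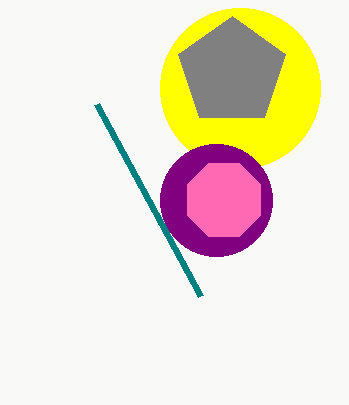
center_x_1 = 240, center_y_1 = 88, center_x_2 = 232, center_x_3 = 216, center_y_3 = 200, radius_3 = 56, center_x_4 = 224, center_y_4 = 200, radius_4 = 40, px0_5 = 96, py0_5 = 104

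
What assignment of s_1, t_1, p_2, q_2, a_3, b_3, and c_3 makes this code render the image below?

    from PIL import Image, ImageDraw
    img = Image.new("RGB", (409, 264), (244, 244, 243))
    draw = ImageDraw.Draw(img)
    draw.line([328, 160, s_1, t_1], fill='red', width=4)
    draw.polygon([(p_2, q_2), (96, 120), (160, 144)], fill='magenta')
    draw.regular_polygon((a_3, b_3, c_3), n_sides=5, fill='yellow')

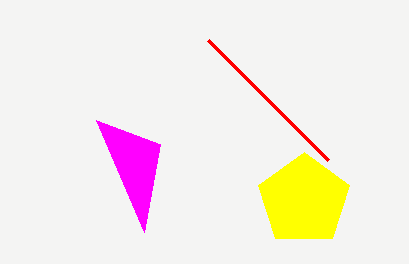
s_1 = 208; t_1 = 40; p_2 = 144; q_2 = 232; a_3 = 304; b_3 = 200; c_3 = 48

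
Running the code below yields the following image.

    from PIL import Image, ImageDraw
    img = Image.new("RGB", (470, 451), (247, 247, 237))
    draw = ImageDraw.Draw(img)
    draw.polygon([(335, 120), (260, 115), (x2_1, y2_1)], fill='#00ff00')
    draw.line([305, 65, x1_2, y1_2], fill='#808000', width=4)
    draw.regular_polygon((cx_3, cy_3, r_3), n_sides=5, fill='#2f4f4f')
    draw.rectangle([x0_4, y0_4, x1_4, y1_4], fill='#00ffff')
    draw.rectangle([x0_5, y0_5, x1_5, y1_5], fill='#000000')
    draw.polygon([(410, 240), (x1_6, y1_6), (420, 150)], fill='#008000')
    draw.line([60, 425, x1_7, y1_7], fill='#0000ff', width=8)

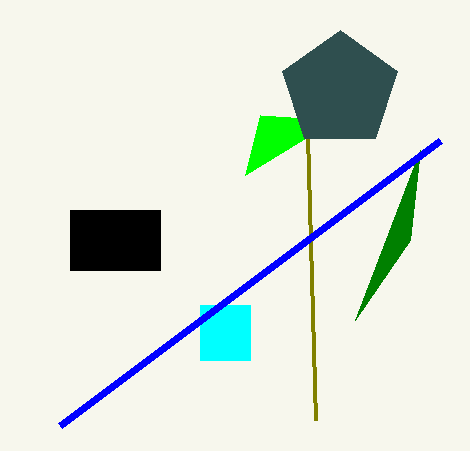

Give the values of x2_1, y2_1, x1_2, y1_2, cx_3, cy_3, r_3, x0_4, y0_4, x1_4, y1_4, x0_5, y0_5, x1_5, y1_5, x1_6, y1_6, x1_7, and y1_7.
x2_1 = 245, y2_1 = 175, x1_2 = 315, y1_2 = 420, cx_3 = 340, cy_3 = 90, r_3 = 60, x0_4 = 200, y0_4 = 305, x1_4 = 250, y1_4 = 360, x0_5 = 70, y0_5 = 210, x1_5 = 160, y1_5 = 270, x1_6 = 355, y1_6 = 320, x1_7 = 440, y1_7 = 140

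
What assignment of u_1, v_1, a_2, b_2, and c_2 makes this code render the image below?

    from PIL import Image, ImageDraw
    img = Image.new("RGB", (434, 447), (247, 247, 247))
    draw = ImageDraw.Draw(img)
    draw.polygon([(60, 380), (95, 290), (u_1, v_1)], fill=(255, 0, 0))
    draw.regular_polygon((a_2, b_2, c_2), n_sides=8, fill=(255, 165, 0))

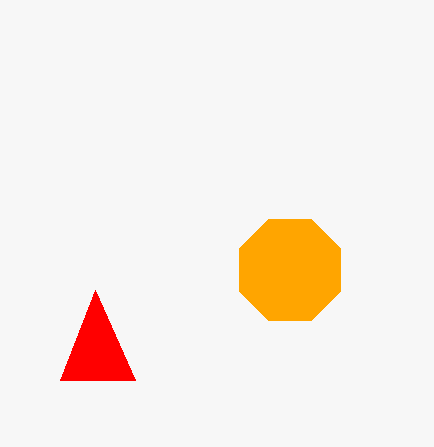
u_1 = 135
v_1 = 380
a_2 = 290
b_2 = 270
c_2 = 55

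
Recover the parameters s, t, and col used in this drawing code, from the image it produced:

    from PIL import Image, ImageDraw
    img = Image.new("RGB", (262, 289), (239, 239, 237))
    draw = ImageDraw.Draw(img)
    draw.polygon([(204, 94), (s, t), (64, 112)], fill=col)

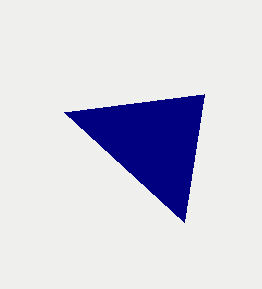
s = 184, t = 222, col = 'navy'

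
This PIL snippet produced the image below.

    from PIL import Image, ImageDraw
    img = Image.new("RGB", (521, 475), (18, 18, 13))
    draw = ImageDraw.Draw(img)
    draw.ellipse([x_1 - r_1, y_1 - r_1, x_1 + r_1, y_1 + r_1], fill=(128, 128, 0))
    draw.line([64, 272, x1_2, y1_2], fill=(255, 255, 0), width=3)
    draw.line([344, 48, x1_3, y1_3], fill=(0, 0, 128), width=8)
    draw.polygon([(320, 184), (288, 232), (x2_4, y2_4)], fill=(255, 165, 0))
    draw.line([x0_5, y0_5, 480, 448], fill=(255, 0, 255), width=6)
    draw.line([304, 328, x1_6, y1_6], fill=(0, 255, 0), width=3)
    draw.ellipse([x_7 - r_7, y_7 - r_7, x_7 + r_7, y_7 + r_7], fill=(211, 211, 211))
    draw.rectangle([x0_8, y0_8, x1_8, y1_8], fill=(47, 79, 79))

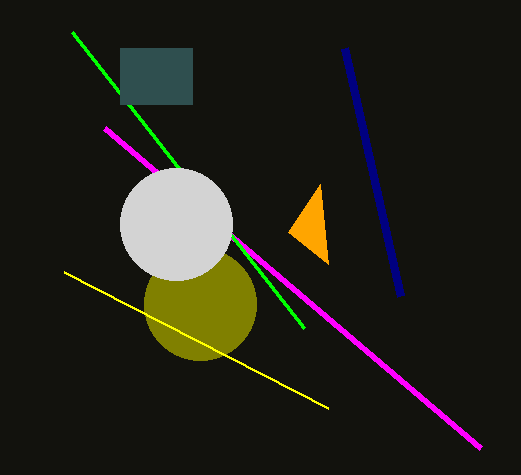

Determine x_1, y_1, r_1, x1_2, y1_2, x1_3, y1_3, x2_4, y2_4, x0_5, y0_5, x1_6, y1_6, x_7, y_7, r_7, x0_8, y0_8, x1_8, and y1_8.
x_1 = 200; y_1 = 304; r_1 = 56; x1_2 = 328; y1_2 = 408; x1_3 = 400; y1_3 = 296; x2_4 = 328; y2_4 = 264; x0_5 = 104; y0_5 = 128; x1_6 = 72; y1_6 = 32; x_7 = 176; y_7 = 224; r_7 = 56; x0_8 = 120; y0_8 = 48; x1_8 = 192; y1_8 = 104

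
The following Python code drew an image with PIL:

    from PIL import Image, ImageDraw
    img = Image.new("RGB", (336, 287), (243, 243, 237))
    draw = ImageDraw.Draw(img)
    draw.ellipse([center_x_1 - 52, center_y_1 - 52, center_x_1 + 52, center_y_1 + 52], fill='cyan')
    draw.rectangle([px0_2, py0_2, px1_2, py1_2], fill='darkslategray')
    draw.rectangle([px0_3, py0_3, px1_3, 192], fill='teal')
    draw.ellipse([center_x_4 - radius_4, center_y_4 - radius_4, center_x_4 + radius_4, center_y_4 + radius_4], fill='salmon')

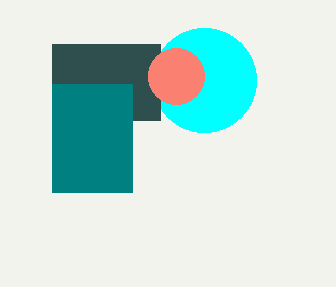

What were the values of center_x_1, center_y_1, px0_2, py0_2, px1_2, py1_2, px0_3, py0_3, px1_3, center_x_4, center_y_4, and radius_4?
center_x_1 = 204; center_y_1 = 80; px0_2 = 52; py0_2 = 44; px1_2 = 160; py1_2 = 120; px0_3 = 52; py0_3 = 84; px1_3 = 132; center_x_4 = 176; center_y_4 = 76; radius_4 = 28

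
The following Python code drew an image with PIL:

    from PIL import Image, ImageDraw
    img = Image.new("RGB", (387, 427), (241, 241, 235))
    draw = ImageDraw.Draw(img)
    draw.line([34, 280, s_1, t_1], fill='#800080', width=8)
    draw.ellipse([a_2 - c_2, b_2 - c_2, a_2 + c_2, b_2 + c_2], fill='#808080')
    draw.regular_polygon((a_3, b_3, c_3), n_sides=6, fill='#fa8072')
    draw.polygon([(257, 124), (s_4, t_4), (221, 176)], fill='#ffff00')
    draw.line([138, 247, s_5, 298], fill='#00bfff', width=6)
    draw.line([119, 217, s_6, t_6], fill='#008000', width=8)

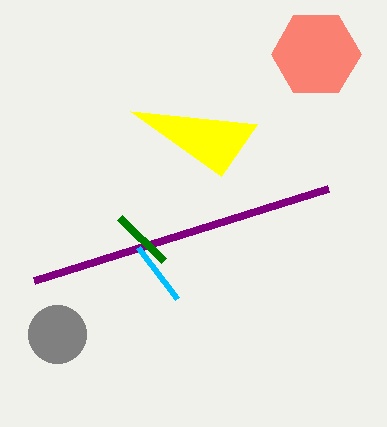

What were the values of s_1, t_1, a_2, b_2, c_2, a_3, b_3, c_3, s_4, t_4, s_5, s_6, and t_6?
s_1 = 328, t_1 = 188, a_2 = 57, b_2 = 334, c_2 = 29, a_3 = 316, b_3 = 54, c_3 = 45, s_4 = 130, t_4 = 111, s_5 = 177, s_6 = 163, t_6 = 260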